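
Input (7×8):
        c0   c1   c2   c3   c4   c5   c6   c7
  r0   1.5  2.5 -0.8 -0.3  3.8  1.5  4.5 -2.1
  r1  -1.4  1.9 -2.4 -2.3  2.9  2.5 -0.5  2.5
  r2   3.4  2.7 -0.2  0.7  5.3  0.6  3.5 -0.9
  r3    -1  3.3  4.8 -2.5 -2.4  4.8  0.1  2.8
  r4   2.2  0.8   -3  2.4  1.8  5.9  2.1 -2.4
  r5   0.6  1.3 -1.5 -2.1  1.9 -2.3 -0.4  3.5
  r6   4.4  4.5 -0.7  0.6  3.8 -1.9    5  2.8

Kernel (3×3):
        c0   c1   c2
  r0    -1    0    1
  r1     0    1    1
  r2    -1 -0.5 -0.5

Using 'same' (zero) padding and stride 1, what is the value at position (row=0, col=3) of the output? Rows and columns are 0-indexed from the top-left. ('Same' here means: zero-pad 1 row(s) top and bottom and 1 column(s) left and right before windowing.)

The receptive field on the zero-padded input at this output position is [0 0 0 / -0.8 -0.3 3.8 / -2.4 -2.3 2.9]. Elementwise product with the kernel and sum: 0·-1 + 0·1 + -0.3·1 + 3.8·1 + -2.4·-1 + -2.3·-0.5 + 2.9·-0.5.

5.6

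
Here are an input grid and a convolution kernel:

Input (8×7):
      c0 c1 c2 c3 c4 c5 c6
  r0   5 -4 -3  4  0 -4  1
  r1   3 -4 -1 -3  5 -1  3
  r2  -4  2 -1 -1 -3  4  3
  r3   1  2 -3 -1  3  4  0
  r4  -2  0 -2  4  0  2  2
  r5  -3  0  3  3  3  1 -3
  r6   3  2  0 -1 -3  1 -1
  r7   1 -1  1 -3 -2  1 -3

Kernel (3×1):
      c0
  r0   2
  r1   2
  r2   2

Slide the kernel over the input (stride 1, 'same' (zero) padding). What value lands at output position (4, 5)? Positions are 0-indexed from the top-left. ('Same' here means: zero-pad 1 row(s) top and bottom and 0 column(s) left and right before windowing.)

The receptive field on the zero-padded input at this output position is [4 / 2 / 1]. Elementwise product with the kernel and sum: 4·2 + 2·2 + 1·2.

14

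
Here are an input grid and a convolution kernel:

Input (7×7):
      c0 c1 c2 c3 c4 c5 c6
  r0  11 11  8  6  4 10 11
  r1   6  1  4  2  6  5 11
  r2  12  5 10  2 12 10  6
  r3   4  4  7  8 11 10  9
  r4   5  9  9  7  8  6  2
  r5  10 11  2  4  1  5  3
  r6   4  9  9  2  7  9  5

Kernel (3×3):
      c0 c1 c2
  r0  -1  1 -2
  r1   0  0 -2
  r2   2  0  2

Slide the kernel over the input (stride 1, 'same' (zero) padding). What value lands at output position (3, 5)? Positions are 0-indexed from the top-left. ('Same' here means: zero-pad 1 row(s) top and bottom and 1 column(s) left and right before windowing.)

The receptive field on the zero-padded input at this output position is [12 10 6 / 11 10 9 / 8 6 2]. Elementwise product with the kernel and sum: 12·-1 + 10·1 + 6·-2 + 9·-2 + 8·2 + 2·2.

-12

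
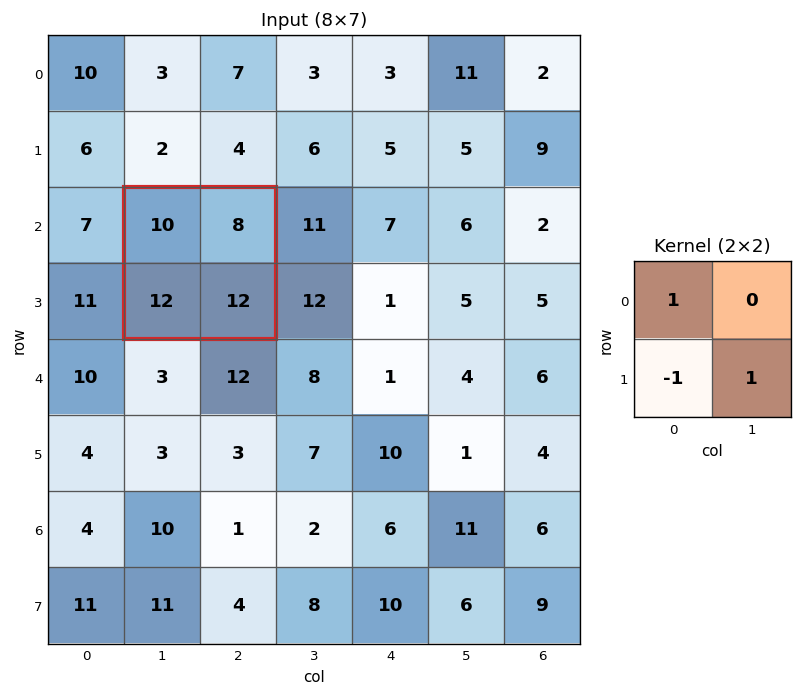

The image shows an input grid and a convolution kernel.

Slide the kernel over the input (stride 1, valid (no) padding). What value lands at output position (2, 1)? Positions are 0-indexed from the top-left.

The receptive field on the input at this output position is [10 8 / 12 12]. Elementwise product with the kernel and sum: 10·1 + 12·-1 + 12·1.

10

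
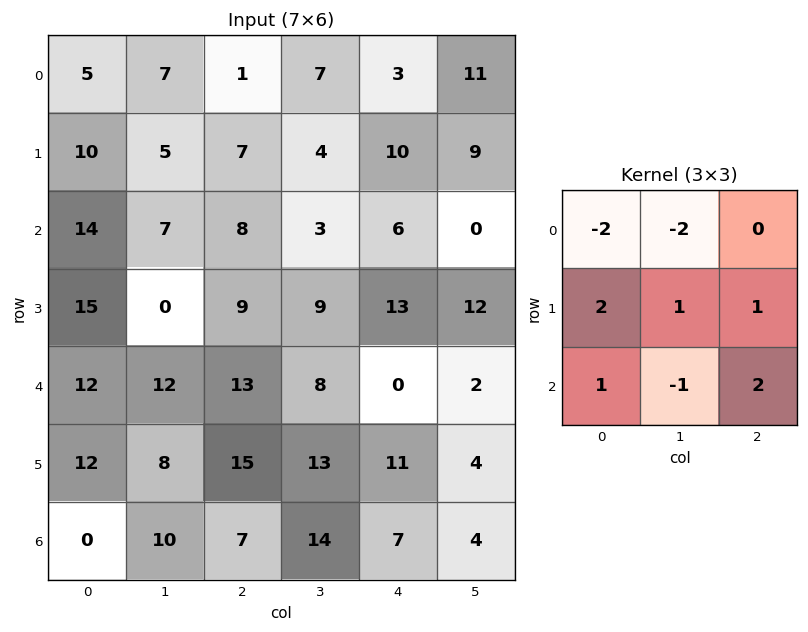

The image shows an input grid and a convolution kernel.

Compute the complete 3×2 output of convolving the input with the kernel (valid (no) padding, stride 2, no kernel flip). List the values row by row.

Output[0,0]: The receptive field on the input at this output position is [5 7 1 / 10 5 7 / 14 7 8]. Elementwise product with the kernel and sum: 5·-2 + 7·-2 + 10·2 + 5·1 + 7·1 + 14·1 + 7·-1 + 8·2.

31 29
23 23
3 19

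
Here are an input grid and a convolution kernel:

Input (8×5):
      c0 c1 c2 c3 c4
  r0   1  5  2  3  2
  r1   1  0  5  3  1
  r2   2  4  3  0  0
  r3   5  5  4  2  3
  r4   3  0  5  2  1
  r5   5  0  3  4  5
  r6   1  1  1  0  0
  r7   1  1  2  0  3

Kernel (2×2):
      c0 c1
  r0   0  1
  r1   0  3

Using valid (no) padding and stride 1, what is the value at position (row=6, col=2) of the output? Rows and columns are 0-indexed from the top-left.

The receptive field on the input at this output position is [1 0 / 2 0]. Elementwise product with the kernel and sum: 0·1 + 0·3.

0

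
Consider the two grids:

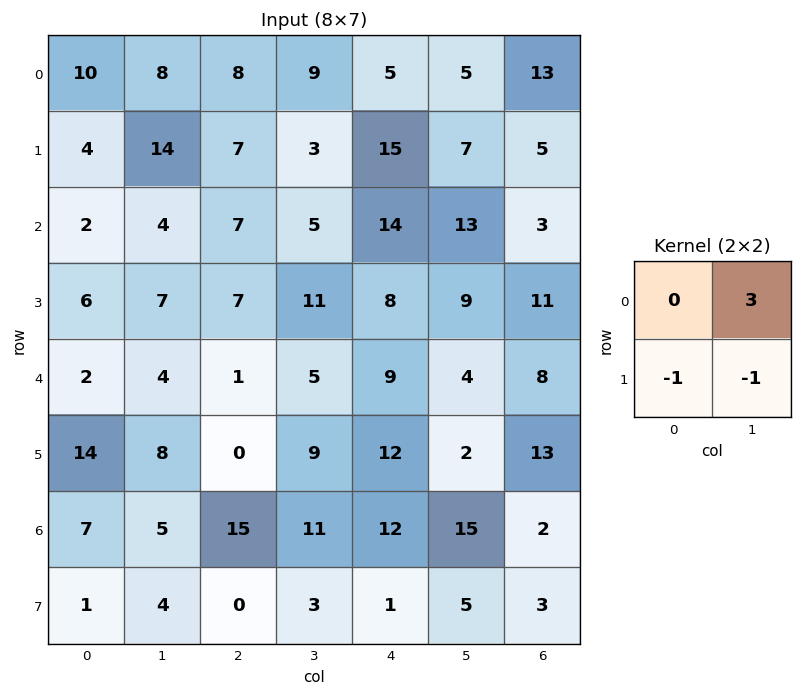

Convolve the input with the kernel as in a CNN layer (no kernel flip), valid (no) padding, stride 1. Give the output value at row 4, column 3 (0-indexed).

6

The receptive field on the input at this output position is [5 9 / 9 12]. Elementwise product with the kernel and sum: 9·3 + 9·-1 + 12·-1.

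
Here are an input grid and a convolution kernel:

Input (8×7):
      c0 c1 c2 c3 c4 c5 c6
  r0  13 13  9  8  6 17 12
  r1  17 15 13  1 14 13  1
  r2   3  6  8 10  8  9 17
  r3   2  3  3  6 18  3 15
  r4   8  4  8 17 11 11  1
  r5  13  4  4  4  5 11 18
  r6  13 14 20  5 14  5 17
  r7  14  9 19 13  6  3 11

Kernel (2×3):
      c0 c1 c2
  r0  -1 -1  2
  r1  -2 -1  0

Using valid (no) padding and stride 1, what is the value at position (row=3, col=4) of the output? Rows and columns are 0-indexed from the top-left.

The receptive field on the input at this output position is [18 3 15 / 11 11 1]. Elementwise product with the kernel and sum: 18·-1 + 3·-1 + 15·2 + 11·-2 + 11·-1.

-24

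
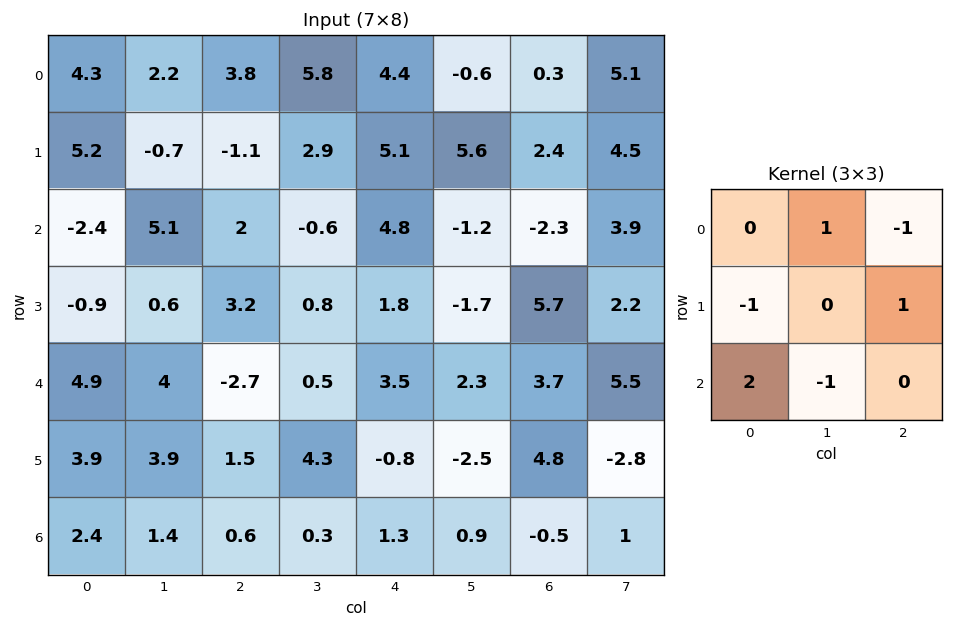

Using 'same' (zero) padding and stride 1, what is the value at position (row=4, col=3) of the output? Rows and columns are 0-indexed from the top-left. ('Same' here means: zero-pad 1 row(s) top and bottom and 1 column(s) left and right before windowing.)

The receptive field on the zero-padded input at this output position is [3.2 0.8 1.8 / -2.7 0.5 3.5 / 1.5 4.3 -0.8]. Elementwise product with the kernel and sum: 0.8·1 + 1.8·-1 + -2.7·-1 + 3.5·1 + 1.5·2 + 4.3·-1.

3.9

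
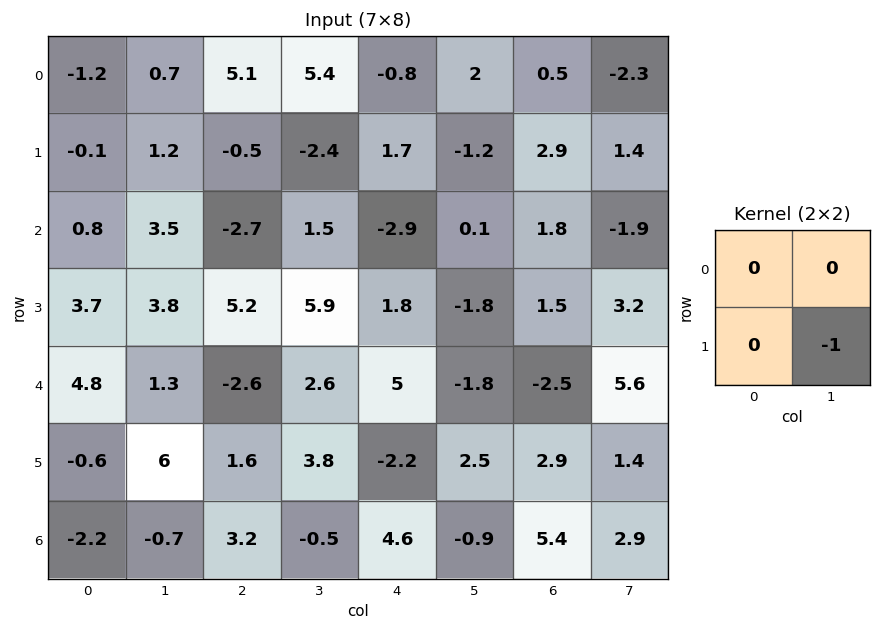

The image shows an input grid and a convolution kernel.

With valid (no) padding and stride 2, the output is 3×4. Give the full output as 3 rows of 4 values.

Output[0,0]: The receptive field on the input at this output position is [-1.2 0.7 / -0.1 1.2]. Elementwise product with the kernel and sum: 1.2·-1.

-1.2 2.4 1.2 -1.4
-3.8 -5.9 1.8 -3.2
-6 -3.8 -2.5 -1.4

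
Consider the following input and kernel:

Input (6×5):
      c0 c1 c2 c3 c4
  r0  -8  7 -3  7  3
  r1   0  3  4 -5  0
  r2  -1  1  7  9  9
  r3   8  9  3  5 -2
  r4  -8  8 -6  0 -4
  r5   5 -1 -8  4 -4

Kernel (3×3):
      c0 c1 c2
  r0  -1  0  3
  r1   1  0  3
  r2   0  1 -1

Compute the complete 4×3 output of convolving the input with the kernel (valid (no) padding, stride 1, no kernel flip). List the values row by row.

5 0 16
38 8 37
53 44 21
-18 2 -19

Output[0,0]: The receptive field on the input at this output position is [-8 7 -3 / 0 3 4 / -1 1 7]. Elementwise product with the kernel and sum: -8·-1 + -3·3 + 0·1 + 4·3 + 1·1 + 7·-1.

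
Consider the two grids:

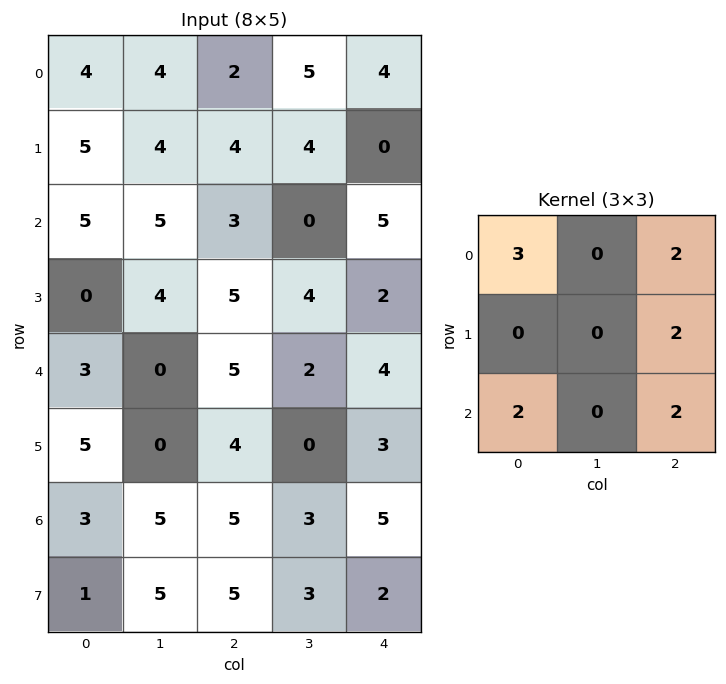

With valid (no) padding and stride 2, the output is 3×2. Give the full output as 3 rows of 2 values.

40 30
47 41
43 49

Output[0,0]: The receptive field on the input at this output position is [4 4 2 / 5 4 4 / 5 5 3]. Elementwise product with the kernel and sum: 4·3 + 2·2 + 4·2 + 5·2 + 3·2.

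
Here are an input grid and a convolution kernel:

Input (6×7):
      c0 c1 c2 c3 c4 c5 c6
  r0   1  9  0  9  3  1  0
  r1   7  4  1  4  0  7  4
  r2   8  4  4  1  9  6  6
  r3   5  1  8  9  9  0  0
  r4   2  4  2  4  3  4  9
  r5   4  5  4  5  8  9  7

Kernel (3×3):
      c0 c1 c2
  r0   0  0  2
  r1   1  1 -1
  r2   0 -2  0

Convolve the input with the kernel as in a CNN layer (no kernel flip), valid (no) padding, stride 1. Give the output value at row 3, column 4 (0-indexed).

-20

The receptive field on the input at this output position is [9 0 0 / 3 4 9 / 8 9 7]. Elementwise product with the kernel and sum: 0·2 + 3·1 + 4·1 + 9·-1 + 9·-2.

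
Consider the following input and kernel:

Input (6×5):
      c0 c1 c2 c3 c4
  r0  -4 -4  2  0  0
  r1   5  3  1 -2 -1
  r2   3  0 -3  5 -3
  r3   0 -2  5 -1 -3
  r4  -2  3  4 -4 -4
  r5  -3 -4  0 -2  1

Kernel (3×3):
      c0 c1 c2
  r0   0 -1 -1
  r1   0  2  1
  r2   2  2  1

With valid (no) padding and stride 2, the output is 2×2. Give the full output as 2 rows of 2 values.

Output[0,0]: The receptive field on the input at this output position is [-4 -4 2 / 5 3 1 / 3 0 -3]. Elementwise product with the kernel and sum: -4·-1 + 2·-1 + 3·2 + 1·1 + 3·2 + 0·2 + -3·1.

12 -4
10 -11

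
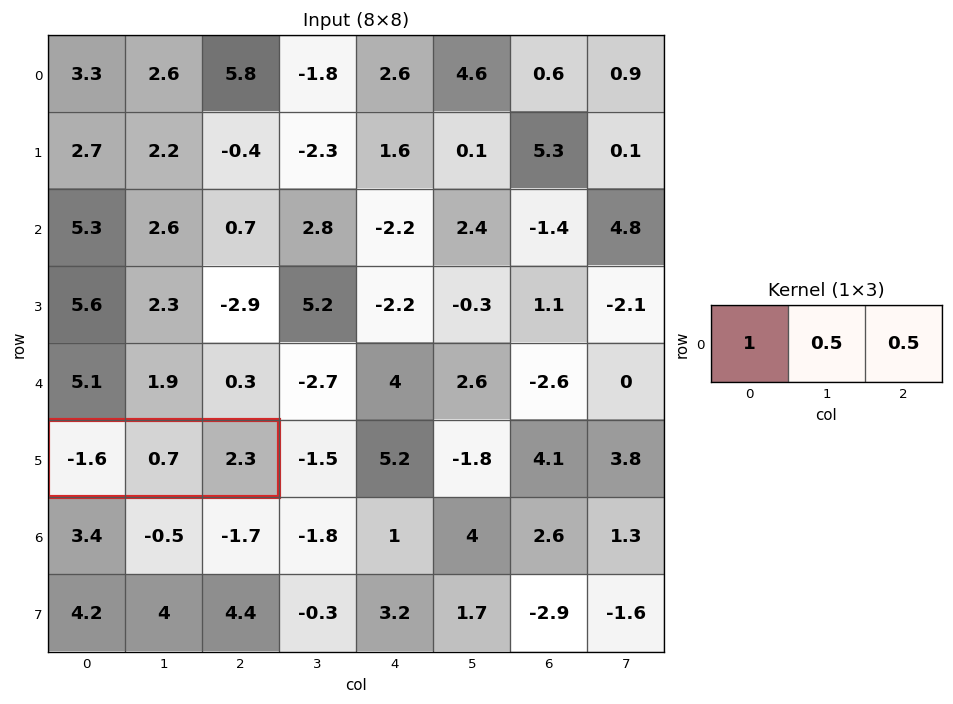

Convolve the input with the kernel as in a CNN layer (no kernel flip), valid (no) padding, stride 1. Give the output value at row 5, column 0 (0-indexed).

-0.1

The receptive field on the input at this output position is [-1.6 0.7 2.3]. Elementwise product with the kernel and sum: -1.6·1 + 0.7·0.5 + 2.3·0.5.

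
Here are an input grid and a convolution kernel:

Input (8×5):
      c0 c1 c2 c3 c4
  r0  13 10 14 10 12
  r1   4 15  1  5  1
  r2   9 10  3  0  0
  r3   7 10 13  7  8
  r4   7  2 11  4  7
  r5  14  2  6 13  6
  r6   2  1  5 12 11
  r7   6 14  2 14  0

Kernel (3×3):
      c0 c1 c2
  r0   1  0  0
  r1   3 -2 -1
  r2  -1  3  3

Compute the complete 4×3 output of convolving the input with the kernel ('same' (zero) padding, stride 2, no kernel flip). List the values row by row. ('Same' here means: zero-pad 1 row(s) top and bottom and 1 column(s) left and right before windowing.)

Output[0,0]: The receptive field on the zero-padded input at this output position is [0 0 0 / 0 13 10 / 0 4 15]. Elementwise product with the kernel and sum: 0·1 + 0·3 + 13·-2 + 10·-1 + 0·-1 + 4·3 + 15·3.

21 -5 4
23 89 22
32 45 10
55 17 13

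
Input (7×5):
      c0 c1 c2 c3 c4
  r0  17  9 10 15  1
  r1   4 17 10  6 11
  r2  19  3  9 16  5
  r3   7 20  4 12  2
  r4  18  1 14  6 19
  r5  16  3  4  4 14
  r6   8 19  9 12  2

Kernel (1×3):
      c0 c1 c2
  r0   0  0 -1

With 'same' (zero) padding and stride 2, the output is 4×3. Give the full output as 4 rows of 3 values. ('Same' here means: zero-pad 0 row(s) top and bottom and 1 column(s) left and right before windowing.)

Output[0,0]: The receptive field on the zero-padded input at this output position is [0 17 9]. Elementwise product with the kernel and sum: 9·-1.
Output[0,1]: The receptive field on the zero-padded input at this output position is [9 10 15]. Elementwise product with the kernel and sum: 15·-1.

-9 -15 0
-3 -16 0
-1 -6 0
-19 -12 0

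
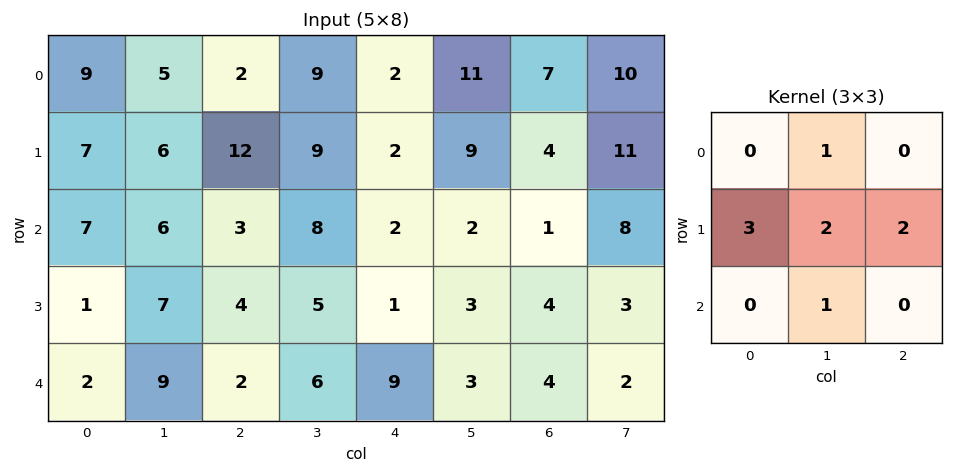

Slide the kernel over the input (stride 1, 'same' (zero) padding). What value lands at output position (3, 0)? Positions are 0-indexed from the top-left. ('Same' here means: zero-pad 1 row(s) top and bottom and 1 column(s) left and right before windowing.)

The receptive field on the zero-padded input at this output position is [0 7 6 / 0 1 7 / 0 2 9]. Elementwise product with the kernel and sum: 7·1 + 0·3 + 1·2 + 7·2 + 2·1.

25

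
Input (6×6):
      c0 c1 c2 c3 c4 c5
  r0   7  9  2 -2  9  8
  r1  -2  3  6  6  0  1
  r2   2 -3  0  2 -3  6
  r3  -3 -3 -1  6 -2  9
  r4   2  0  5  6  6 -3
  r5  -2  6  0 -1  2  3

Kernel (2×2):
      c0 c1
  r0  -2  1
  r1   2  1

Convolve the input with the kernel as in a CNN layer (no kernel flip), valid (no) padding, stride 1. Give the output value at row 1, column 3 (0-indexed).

The receptive field on the input at this output position is [6 0 / 2 -3]. Elementwise product with the kernel and sum: 6·-2 + 0·1 + 2·2 + -3·1.

-11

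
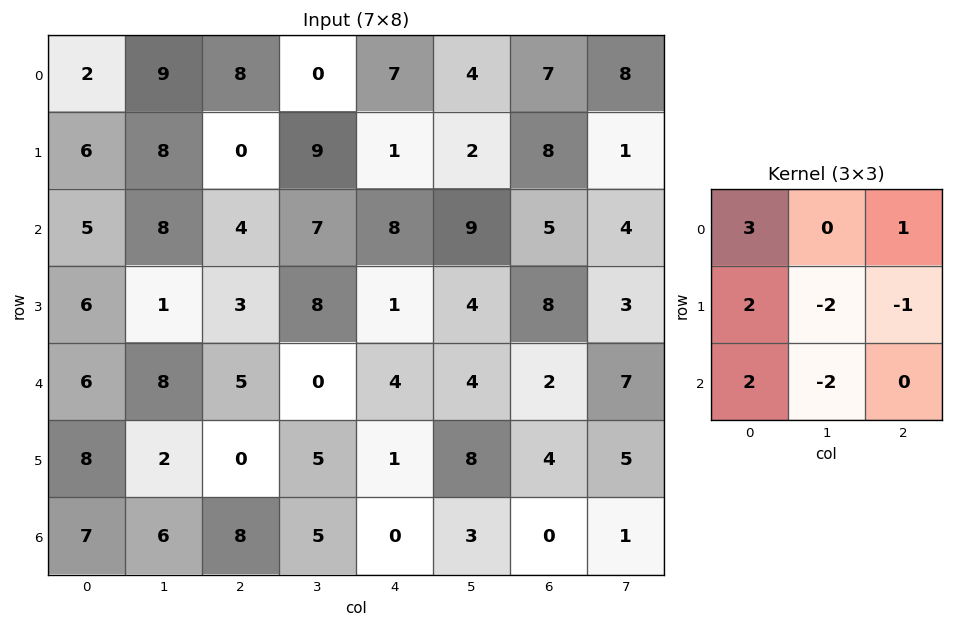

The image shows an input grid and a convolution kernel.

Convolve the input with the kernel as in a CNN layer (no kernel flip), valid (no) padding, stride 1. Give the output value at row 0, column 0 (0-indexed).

The receptive field on the input at this output position is [2 9 8 / 6 8 0 / 5 8 4]. Elementwise product with the kernel and sum: 2·3 + 8·1 + 6·2 + 8·-2 + 0·-1 + 5·2 + 8·-2.

4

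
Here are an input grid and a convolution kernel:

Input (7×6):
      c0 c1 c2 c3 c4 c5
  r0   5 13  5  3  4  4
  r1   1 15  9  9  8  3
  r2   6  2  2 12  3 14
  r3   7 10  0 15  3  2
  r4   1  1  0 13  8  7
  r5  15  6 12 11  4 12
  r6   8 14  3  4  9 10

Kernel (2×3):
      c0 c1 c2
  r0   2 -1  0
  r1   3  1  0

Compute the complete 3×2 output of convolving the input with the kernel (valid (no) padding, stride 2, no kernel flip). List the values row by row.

Output[0,0]: The receptive field on the input at this output position is [5 13 5 / 1 15 9]. Elementwise product with the kernel and sum: 5·2 + 13·-1 + 1·3 + 15·1.
Output[0,1]: The receptive field on the input at this output position is [5 3 4 / 9 9 8]. Elementwise product with the kernel and sum: 5·2 + 3·-1 + 9·3 + 9·1.

15 43
41 7
52 34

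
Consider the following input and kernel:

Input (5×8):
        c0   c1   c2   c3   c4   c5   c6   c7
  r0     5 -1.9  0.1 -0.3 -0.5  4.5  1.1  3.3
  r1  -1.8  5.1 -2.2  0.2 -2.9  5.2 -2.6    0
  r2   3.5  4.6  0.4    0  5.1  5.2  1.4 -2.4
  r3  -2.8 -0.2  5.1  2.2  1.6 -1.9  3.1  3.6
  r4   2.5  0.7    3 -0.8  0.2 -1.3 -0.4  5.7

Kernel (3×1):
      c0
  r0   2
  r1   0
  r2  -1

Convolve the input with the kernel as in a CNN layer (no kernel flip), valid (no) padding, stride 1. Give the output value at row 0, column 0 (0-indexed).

6.5

The receptive field on the input at this output position is [5 / -1.8 / 3.5]. Elementwise product with the kernel and sum: 5·2 + 3.5·-1.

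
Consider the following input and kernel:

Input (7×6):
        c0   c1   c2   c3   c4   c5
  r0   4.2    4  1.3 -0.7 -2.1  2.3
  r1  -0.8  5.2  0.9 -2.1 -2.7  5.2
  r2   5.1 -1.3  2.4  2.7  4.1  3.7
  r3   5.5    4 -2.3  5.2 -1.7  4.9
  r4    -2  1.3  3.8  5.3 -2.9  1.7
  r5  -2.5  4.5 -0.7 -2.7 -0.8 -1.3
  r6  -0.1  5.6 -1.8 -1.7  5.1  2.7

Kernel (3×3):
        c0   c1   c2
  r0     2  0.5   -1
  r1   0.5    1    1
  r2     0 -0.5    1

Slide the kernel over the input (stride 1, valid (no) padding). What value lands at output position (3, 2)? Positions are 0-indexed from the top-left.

The receptive field on the input at this output position is [-2.3 5.2 -1.7 / 3.8 5.3 -2.9 / -0.7 -2.7 -0.8]. Elementwise product with the kernel and sum: -2.3·2 + 5.2·0.5 + -1.7·-1 + 3.8·0.5 + 5.3·1 + -2.9·1 + -2.7·-0.5 + -0.8·1.

4.55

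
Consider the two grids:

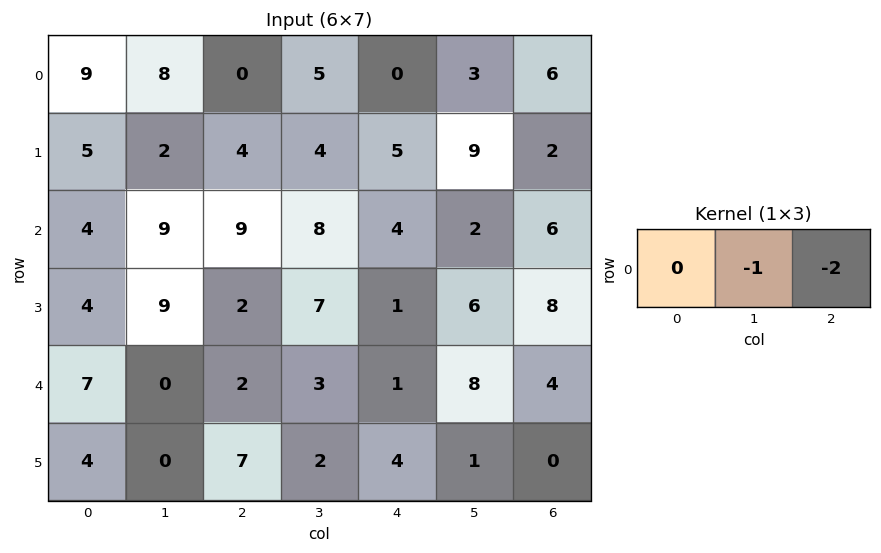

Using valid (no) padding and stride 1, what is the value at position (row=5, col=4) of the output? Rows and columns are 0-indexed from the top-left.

The receptive field on the input at this output position is [4 1 0]. Elementwise product with the kernel and sum: 1·-1 + 0·-2.

-1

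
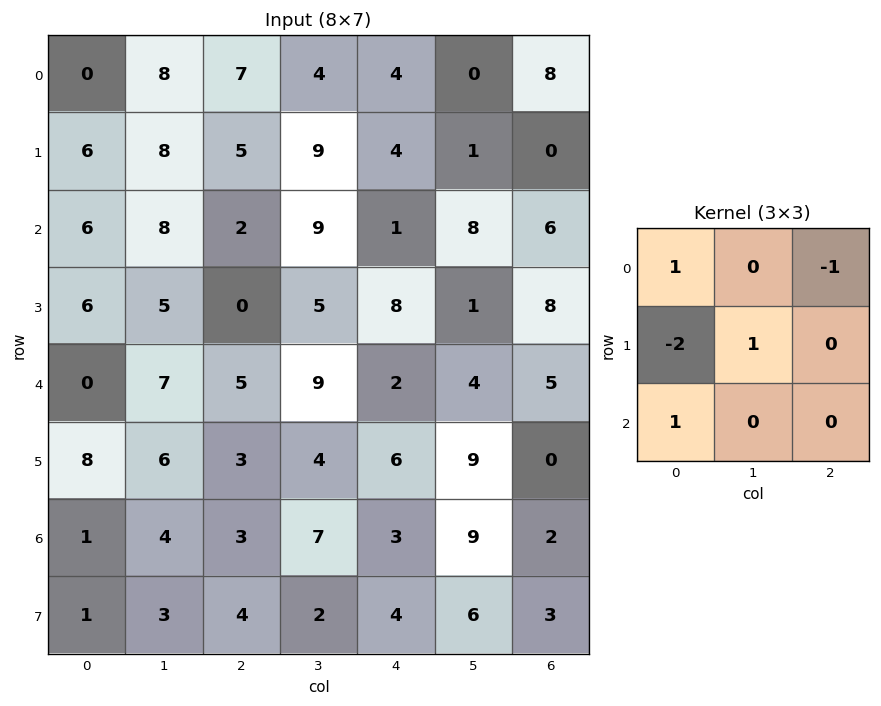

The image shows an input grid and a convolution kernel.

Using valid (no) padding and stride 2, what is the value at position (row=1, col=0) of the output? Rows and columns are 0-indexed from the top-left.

-3

The receptive field on the input at this output position is [6 8 2 / 6 5 0 / 0 7 5]. Elementwise product with the kernel and sum: 6·1 + 2·-1 + 6·-2 + 5·1 + 0·1.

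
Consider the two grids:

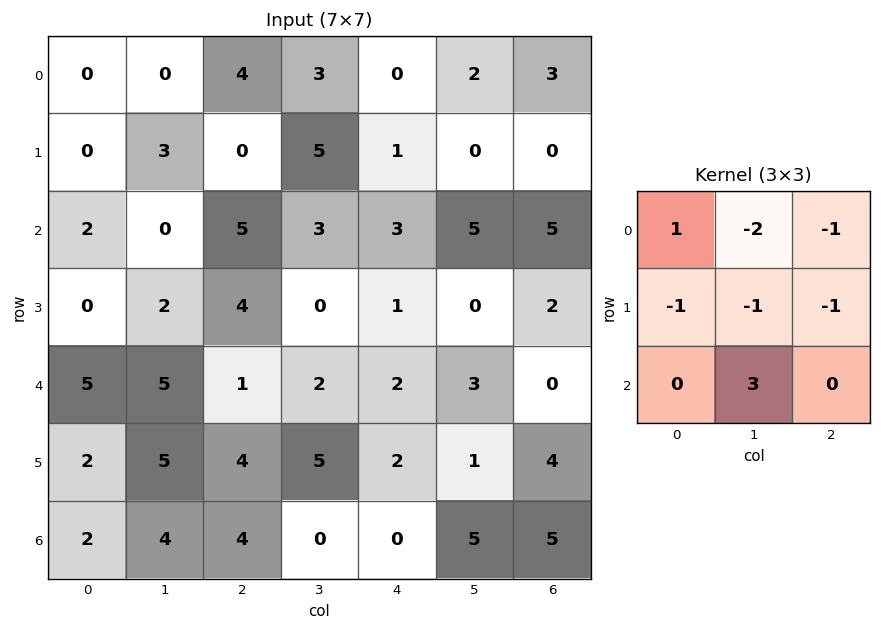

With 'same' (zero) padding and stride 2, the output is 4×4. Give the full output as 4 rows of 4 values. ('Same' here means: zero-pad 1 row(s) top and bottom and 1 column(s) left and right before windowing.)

0 -7 -2 -5
-5 2 -5 -4
-6 -2 -3 5
-15 -16 -5 -17

Output[0,0]: The receptive field on the zero-padded input at this output position is [0 0 0 / 0 0 0 / 0 0 3]. Elementwise product with the kernel and sum: 0·1 + 0·-2 + 0·-1 + 0·-1 + 0·-1 + 0·-1 + 0·3.
Output[0,1]: The receptive field on the zero-padded input at this output position is [0 0 0 / 0 4 3 / 3 0 5]. Elementwise product with the kernel and sum: 0·1 + 0·-2 + 0·-1 + 0·-1 + 4·-1 + 3·-1 + 0·3.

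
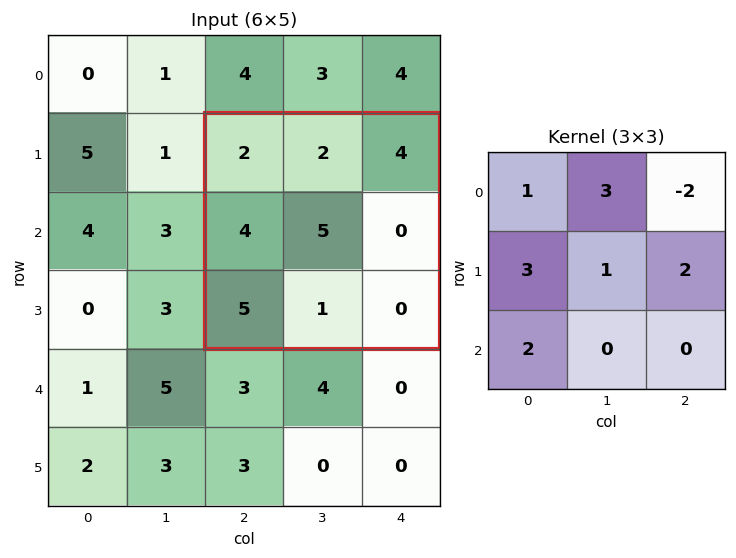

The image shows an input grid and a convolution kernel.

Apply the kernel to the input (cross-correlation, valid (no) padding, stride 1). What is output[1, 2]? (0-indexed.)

27

The receptive field on the input at this output position is [2 2 4 / 4 5 0 / 5 1 0]. Elementwise product with the kernel and sum: 2·1 + 2·3 + 4·-2 + 4·3 + 5·1 + 0·2 + 5·2.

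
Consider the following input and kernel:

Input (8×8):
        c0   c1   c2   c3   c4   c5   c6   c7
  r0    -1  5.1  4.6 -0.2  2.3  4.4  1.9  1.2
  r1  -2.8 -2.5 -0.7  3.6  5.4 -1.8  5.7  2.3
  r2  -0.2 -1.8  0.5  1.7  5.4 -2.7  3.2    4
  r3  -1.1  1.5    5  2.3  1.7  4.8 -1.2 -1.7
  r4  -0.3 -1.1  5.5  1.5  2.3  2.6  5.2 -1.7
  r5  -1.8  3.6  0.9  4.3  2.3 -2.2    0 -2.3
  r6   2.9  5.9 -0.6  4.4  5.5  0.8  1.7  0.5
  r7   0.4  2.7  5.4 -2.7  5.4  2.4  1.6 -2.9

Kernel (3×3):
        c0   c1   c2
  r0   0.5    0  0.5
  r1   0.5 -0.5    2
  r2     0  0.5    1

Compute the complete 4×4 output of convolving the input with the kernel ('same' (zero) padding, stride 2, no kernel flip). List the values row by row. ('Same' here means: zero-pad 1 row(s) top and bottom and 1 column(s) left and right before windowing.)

Output[0,0]: The receptive field on the zero-padded input at this output position is [0 0 0 / 0 -1 5.1 / 0 -2.8 -2.5]. Elementwise product with the kernel and sum: 0·0.5 + 0·0.5 + 0·0.5 + -1·-0.5 + 5.1·2 + -2.8·0.5 + -2.5·1.
Output[0,1]: The receptive field on the zero-padded input at this output position is [0 0 0 / 5.1 4.6 -0.2 / -2.5 -0.7 3.6]. Elementwise product with the kernel and sum: 0·0.5 + 0·0.5 + 5.1·0.5 + 4.6·-0.5 + -0.2·2 + -0.7·0.5 + 3.6·1.

6.8 3.1 8.45 8.8
-3.8 7.6 -0.7 3
1.4 6.35 7.3 -5.45
15.05 16 7.2 -3.8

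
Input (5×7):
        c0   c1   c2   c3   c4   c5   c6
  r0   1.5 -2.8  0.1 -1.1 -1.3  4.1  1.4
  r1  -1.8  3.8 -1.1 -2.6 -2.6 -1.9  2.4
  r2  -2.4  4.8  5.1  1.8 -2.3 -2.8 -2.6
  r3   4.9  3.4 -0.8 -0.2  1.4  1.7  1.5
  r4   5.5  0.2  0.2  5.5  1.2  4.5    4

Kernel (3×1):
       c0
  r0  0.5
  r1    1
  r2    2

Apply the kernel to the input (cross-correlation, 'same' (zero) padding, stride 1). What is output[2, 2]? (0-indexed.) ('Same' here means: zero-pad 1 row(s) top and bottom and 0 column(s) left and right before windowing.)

2.95

The receptive field on the zero-padded input at this output position is [-1.1 / 5.1 / -0.8]. Elementwise product with the kernel and sum: -1.1·0.5 + 5.1·1 + -0.8·2.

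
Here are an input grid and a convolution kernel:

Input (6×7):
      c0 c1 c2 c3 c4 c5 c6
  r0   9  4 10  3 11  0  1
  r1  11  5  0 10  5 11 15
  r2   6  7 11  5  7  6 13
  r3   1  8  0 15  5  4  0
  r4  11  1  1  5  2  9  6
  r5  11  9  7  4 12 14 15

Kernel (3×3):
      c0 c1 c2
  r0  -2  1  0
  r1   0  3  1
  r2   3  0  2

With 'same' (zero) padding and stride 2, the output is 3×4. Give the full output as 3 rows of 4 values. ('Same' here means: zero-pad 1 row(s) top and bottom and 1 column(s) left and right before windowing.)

41 68 85 36
52 82 65 44
53 27 30 52

Output[0,0]: The receptive field on the zero-padded input at this output position is [0 0 0 / 0 9 4 / 0 11 5]. Elementwise product with the kernel and sum: 0·-2 + 0·1 + 9·3 + 4·1 + 0·3 + 5·2.
Output[0,1]: The receptive field on the zero-padded input at this output position is [0 0 0 / 4 10 3 / 5 0 10]. Elementwise product with the kernel and sum: 0·-2 + 0·1 + 10·3 + 3·1 + 5·3 + 10·2.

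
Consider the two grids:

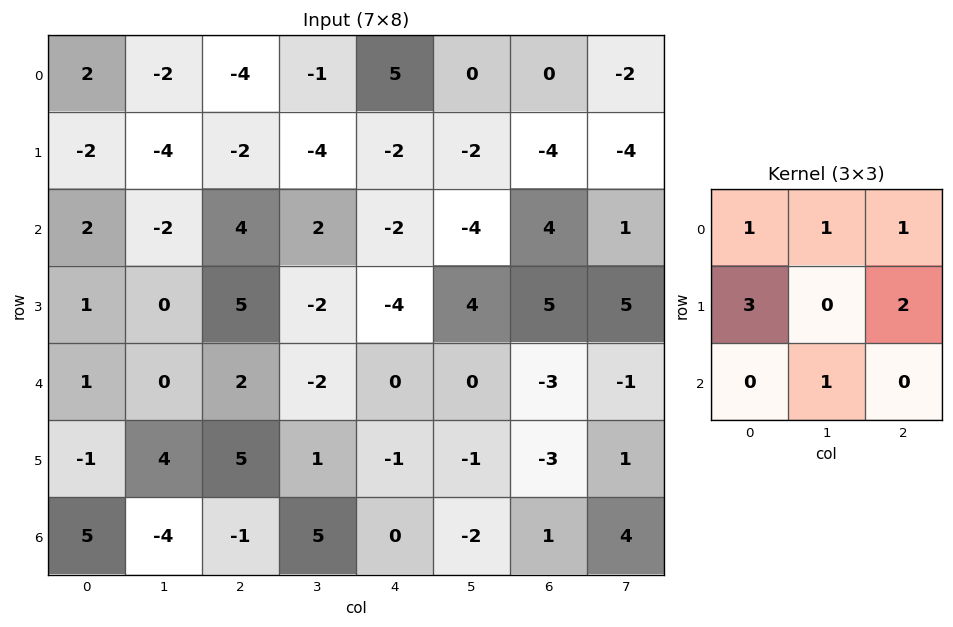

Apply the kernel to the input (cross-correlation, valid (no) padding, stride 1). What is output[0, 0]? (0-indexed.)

-16

The receptive field on the input at this output position is [2 -2 -4 / -2 -4 -2 / 2 -2 4]. Elementwise product with the kernel and sum: 2·1 + -2·1 + -4·1 + -2·3 + -2·2 + -2·1.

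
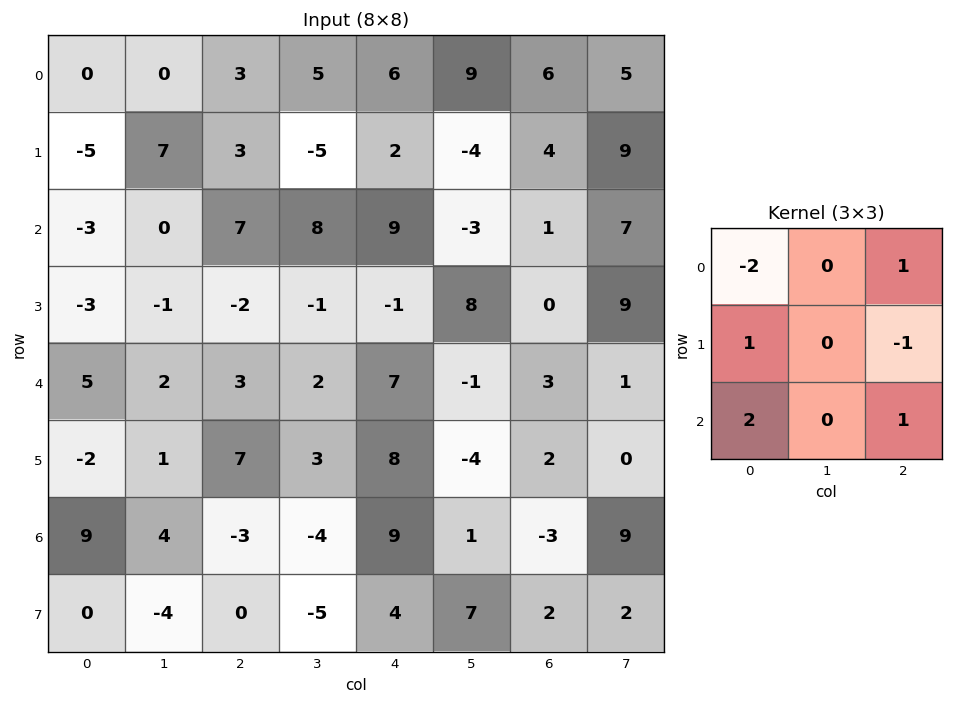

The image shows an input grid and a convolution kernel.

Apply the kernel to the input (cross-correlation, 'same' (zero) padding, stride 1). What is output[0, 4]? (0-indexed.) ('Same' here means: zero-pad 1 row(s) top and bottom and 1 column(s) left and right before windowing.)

-18

The receptive field on the zero-padded input at this output position is [0 0 0 / 5 6 9 / -5 2 -4]. Elementwise product with the kernel and sum: 0·-2 + 0·1 + 5·1 + 9·-1 + -5·2 + -4·1.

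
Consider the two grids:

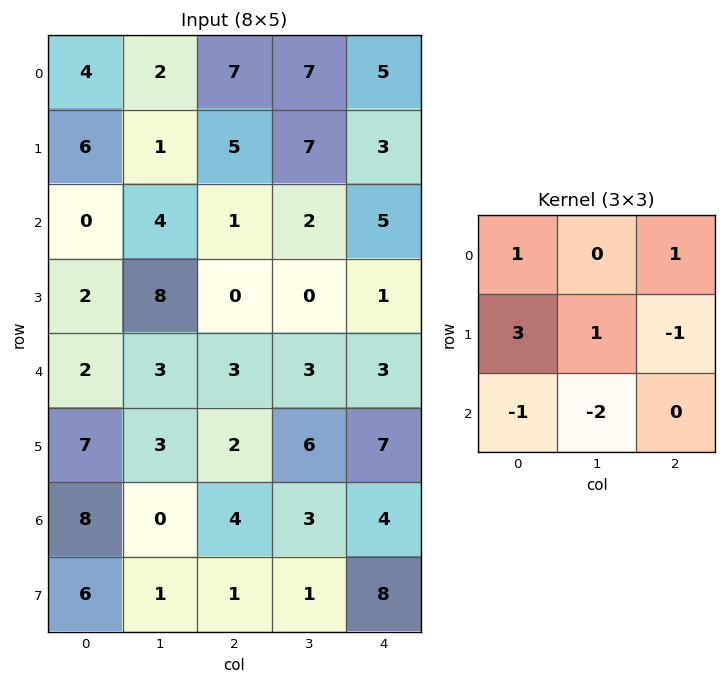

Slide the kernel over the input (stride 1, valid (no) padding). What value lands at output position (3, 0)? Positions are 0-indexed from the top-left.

The receptive field on the input at this output position is [2 8 0 / 2 3 3 / 7 3 2]. Elementwise product with the kernel and sum: 2·1 + 0·1 + 2·3 + 3·1 + 3·-1 + 7·-1 + 3·-2.

-5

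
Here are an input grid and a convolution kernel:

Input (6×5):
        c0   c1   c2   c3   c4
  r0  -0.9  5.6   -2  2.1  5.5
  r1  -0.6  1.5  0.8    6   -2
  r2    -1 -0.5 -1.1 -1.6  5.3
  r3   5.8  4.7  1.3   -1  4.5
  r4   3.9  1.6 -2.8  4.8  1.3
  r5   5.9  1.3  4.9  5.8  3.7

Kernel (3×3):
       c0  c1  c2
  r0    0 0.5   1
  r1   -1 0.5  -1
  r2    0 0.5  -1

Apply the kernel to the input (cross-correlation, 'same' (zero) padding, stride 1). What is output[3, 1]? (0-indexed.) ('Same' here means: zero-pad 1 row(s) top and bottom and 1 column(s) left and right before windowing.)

The receptive field on the zero-padded input at this output position is [-1 -0.5 -1.1 / 5.8 4.7 1.3 / 3.9 1.6 -2.8]. Elementwise product with the kernel and sum: -0.5·0.5 + -1.1·1 + 5.8·-1 + 4.7·0.5 + 1.3·-1 + 1.6·0.5 + -2.8·-1.

-2.5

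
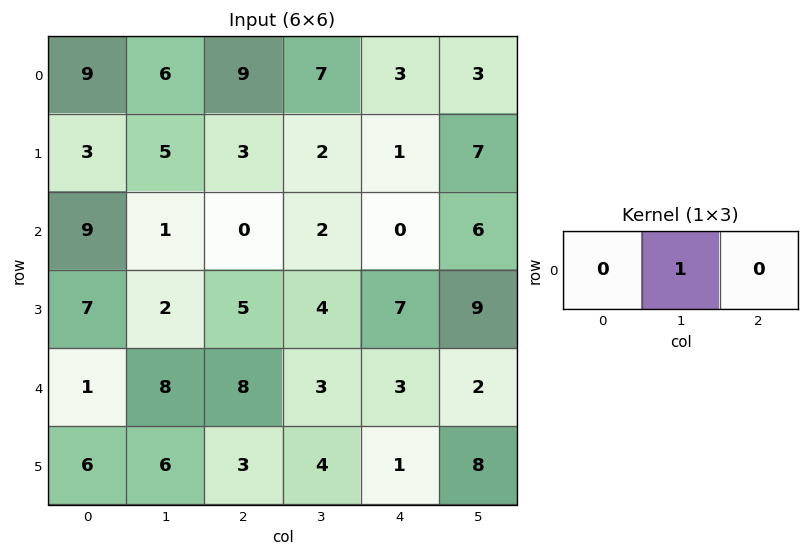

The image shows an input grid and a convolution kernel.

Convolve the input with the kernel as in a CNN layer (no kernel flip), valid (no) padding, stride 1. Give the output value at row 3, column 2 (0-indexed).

The receptive field on the input at this output position is [5 4 7]. Elementwise product with the kernel and sum: 4·1.

4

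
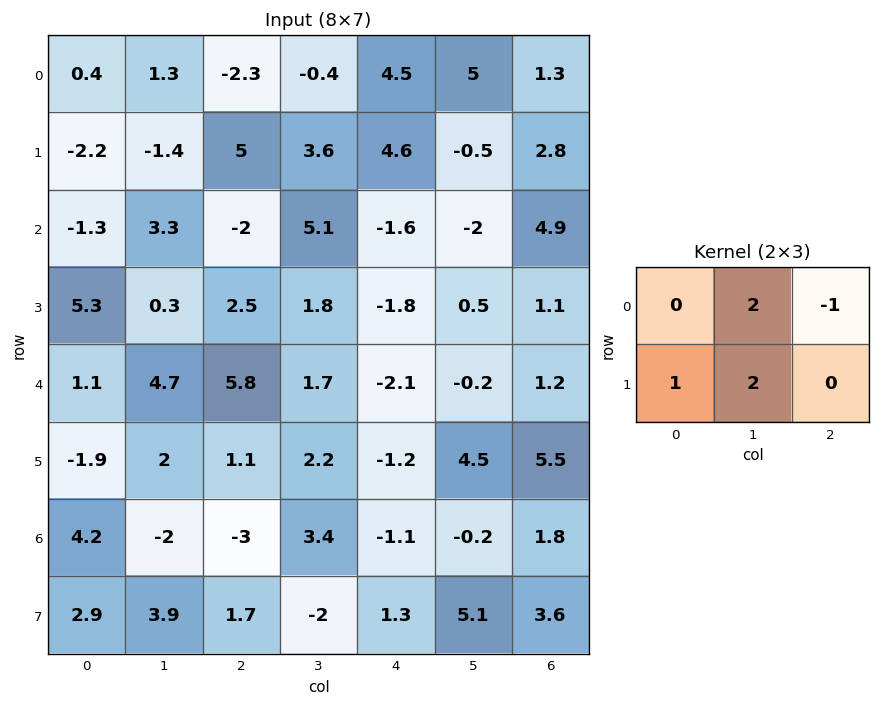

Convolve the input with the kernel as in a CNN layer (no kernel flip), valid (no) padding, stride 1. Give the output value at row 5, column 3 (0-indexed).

-5.7

The receptive field on the input at this output position is [2.2 -1.2 4.5 / 3.4 -1.1 -0.2]. Elementwise product with the kernel and sum: -1.2·2 + 4.5·-1 + 3.4·1 + -1.1·2.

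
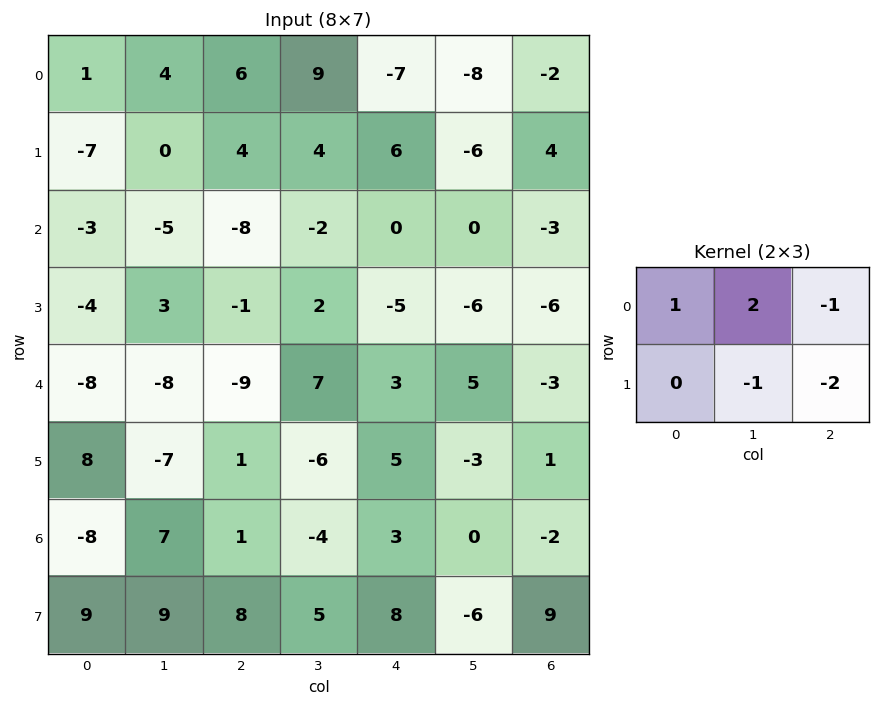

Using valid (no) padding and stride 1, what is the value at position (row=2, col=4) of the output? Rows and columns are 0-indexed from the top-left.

The receptive field on the input at this output position is [0 0 -3 / -5 -6 -6]. Elementwise product with the kernel and sum: 0·1 + 0·2 + -3·-1 + -6·-1 + -6·-2.

21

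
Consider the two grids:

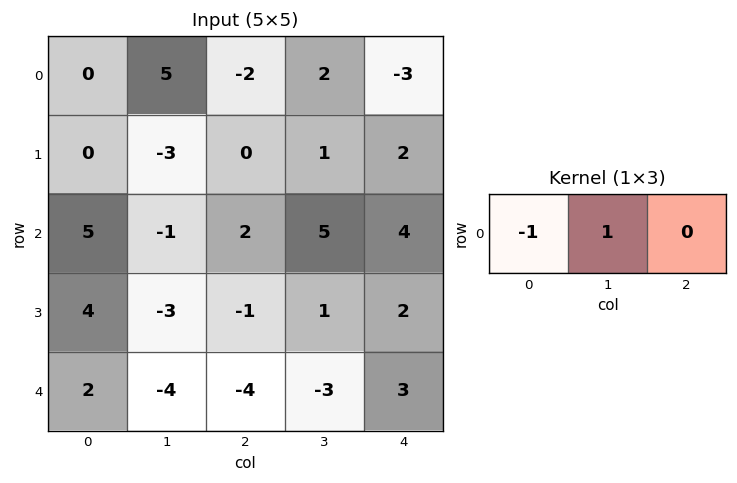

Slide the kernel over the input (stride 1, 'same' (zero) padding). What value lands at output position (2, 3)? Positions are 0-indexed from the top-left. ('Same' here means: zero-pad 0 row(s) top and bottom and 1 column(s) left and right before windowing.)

The receptive field on the zero-padded input at this output position is [2 5 4]. Elementwise product with the kernel and sum: 2·-1 + 5·1.

3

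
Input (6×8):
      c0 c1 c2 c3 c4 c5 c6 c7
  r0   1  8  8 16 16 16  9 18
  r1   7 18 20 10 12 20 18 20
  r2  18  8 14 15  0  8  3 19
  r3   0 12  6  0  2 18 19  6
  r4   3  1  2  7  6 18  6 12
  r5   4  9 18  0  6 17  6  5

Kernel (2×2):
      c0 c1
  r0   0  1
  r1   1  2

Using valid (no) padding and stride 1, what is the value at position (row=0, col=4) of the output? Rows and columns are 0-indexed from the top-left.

The receptive field on the input at this output position is [16 16 / 12 20]. Elementwise product with the kernel and sum: 16·1 + 12·1 + 20·2.

68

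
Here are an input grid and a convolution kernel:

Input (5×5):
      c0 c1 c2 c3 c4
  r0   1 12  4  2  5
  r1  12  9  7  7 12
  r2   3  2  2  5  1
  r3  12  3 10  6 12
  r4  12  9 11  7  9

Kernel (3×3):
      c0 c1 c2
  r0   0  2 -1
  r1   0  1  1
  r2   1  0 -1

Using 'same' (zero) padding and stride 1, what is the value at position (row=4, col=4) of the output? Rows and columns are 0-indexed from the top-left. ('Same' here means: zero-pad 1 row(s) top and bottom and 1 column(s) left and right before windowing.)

The receptive field on the zero-padded input at this output position is [6 12 0 / 7 9 0 / 0 0 0]. Elementwise product with the kernel and sum: 12·2 + 0·-1 + 9·1 + 0·1 + 0·1 + 0·-1.

33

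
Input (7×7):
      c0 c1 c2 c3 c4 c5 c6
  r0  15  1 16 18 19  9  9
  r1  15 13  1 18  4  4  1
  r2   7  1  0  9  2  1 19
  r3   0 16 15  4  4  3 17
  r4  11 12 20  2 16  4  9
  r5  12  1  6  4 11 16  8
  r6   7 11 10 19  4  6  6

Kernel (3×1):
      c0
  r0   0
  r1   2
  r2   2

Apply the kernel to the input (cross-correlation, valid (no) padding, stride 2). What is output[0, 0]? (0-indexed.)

44

The receptive field on the input at this output position is [15 / 15 / 7]. Elementwise product with the kernel and sum: 15·2 + 7·2.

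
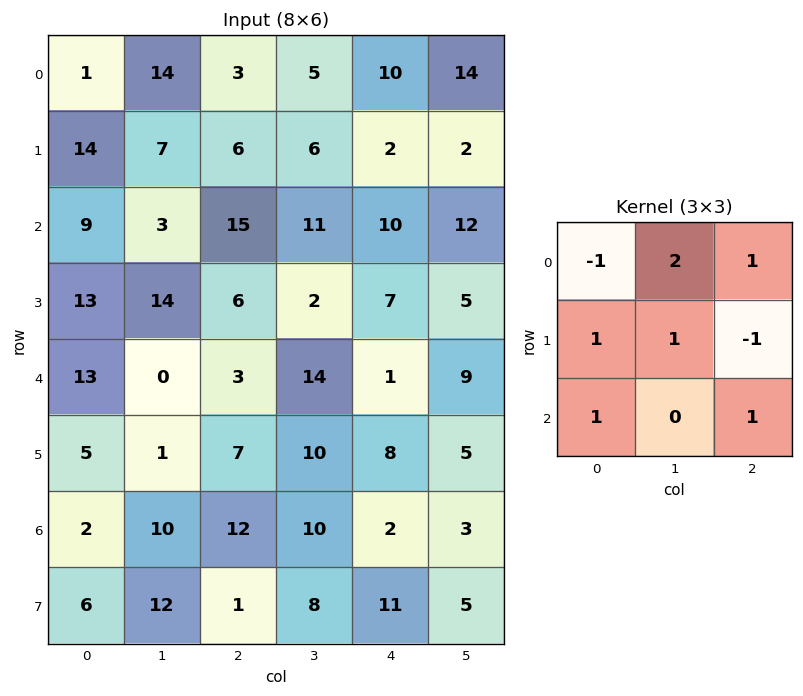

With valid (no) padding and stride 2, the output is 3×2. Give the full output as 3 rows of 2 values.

69 52
49 22
3 49

Output[0,0]: The receptive field on the input at this output position is [1 14 3 / 14 7 6 / 9 3 15]. Elementwise product with the kernel and sum: 1·-1 + 14·2 + 3·1 + 14·1 + 7·1 + 6·-1 + 9·1 + 15·1.
Output[0,1]: The receptive field on the input at this output position is [3 5 10 / 6 6 2 / 15 11 10]. Elementwise product with the kernel and sum: 3·-1 + 5·2 + 10·1 + 6·1 + 6·1 + 2·-1 + 15·1 + 10·1.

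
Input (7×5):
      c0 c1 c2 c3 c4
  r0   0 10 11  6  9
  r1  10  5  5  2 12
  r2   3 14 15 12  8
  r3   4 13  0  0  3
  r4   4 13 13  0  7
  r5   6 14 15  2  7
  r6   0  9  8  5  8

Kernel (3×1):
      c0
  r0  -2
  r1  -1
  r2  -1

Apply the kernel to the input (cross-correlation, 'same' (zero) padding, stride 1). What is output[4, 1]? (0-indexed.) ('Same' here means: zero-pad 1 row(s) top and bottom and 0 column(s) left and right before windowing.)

The receptive field on the zero-padded input at this output position is [13 / 13 / 14]. Elementwise product with the kernel and sum: 13·-2 + 13·-1 + 14·-1.

-53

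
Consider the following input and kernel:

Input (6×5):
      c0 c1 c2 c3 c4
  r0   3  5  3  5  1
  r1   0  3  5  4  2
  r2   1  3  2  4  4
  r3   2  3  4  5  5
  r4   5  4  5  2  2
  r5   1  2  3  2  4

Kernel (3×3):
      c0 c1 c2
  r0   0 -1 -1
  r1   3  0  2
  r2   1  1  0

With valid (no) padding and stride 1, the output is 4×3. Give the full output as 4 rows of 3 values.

6 14 19
4 15 17
18 22 21
21 12 14

Output[0,0]: The receptive field on the input at this output position is [3 5 3 / 0 3 5 / 1 3 2]. Elementwise product with the kernel and sum: 5·-1 + 3·-1 + 0·3 + 5·2 + 1·1 + 3·1.
Output[0,1]: The receptive field on the input at this output position is [5 3 5 / 3 5 4 / 3 2 4]. Elementwise product with the kernel and sum: 3·-1 + 5·-1 + 3·3 + 4·2 + 3·1 + 2·1.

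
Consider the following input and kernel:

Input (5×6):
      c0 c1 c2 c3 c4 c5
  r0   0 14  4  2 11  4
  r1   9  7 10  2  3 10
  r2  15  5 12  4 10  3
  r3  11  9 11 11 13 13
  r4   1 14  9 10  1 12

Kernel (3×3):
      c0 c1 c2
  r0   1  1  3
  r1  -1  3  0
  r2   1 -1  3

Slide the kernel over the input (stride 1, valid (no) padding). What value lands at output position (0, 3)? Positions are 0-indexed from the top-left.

The receptive field on the input at this output position is [2 11 4 / 2 3 10 / 4 10 3]. Elementwise product with the kernel and sum: 2·1 + 11·1 + 4·3 + 2·-1 + 3·3 + 4·1 + 10·-1 + 3·3.

35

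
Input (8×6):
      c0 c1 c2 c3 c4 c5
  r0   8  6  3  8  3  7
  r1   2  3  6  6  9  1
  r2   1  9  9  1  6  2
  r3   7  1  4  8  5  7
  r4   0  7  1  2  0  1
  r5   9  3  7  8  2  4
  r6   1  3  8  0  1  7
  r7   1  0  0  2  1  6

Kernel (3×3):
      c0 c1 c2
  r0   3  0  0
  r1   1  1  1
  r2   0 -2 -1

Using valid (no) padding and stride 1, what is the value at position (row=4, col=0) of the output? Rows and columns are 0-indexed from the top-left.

The receptive field on the input at this output position is [0 7 1 / 9 3 7 / 1 3 8]. Elementwise product with the kernel and sum: 0·3 + 9·1 + 3·1 + 7·1 + 3·-2 + 8·-1.

5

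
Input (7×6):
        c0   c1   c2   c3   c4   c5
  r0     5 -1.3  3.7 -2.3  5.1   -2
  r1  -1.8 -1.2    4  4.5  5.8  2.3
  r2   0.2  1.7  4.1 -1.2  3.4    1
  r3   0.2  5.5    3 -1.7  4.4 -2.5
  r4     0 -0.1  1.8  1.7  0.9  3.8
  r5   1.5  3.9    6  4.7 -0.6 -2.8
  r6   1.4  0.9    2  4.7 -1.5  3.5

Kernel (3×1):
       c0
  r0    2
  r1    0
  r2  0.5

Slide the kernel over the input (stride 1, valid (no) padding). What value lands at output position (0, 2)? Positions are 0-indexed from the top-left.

The receptive field on the input at this output position is [3.7 / 4 / 4.1]. Elementwise product with the kernel and sum: 3.7·2 + 4.1·0.5.

9.45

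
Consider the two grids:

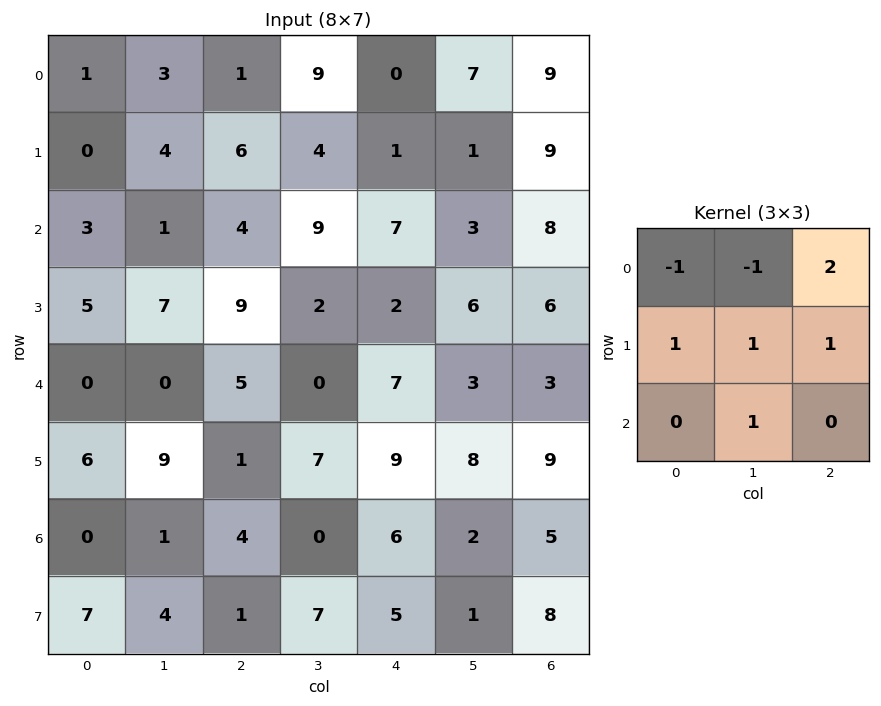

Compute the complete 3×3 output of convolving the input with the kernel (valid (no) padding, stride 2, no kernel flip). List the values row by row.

Output[0,0]: The receptive field on the input at this output position is [1 3 1 / 0 4 6 / 3 1 4]. Elementwise product with the kernel and sum: 1·-1 + 3·-1 + 1·2 + 0·1 + 4·1 + 6·1 + 1·1.

9 10 25
25 14 23
27 26 24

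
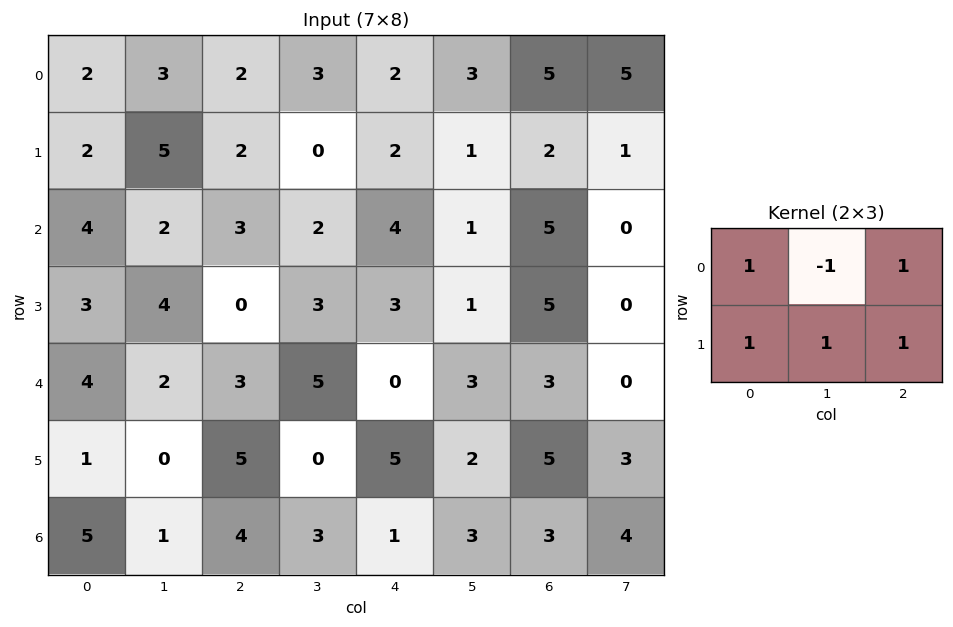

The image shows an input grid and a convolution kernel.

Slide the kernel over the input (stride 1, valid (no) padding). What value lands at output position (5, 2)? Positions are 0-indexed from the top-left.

18

The receptive field on the input at this output position is [5 0 5 / 4 3 1]. Elementwise product with the kernel and sum: 5·1 + 0·-1 + 5·1 + 4·1 + 3·1 + 1·1.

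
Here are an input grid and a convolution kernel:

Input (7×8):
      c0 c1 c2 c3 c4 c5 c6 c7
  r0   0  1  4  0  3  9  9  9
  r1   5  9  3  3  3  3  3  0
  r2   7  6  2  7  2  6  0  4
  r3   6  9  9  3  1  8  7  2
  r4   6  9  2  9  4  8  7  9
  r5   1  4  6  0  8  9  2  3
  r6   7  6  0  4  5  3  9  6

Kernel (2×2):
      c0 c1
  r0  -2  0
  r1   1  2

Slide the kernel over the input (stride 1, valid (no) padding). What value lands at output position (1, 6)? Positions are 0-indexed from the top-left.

The receptive field on the input at this output position is [3 0 / 0 4]. Elementwise product with the kernel and sum: 3·-2 + 0·1 + 4·2.

2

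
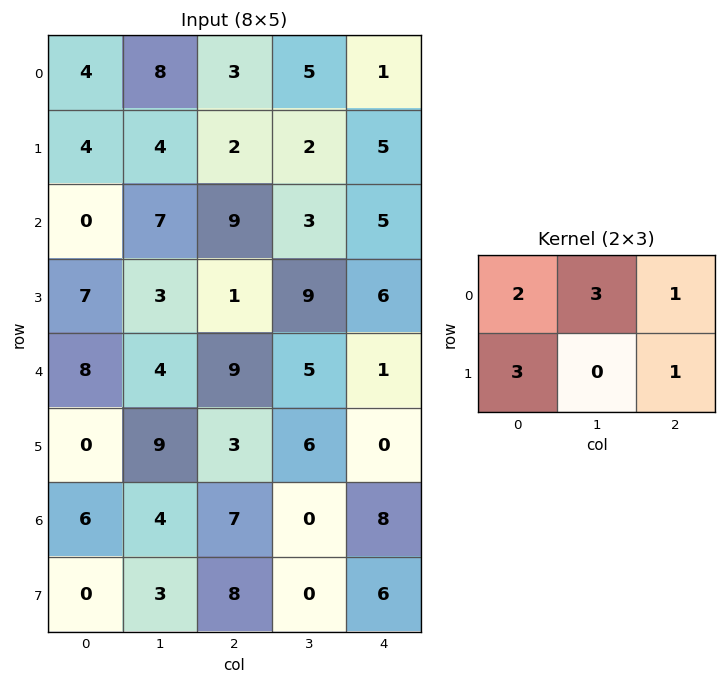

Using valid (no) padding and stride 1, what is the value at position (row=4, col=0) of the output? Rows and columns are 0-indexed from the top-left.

40

The receptive field on the input at this output position is [8 4 9 / 0 9 3]. Elementwise product with the kernel and sum: 8·2 + 4·3 + 9·1 + 0·3 + 3·1.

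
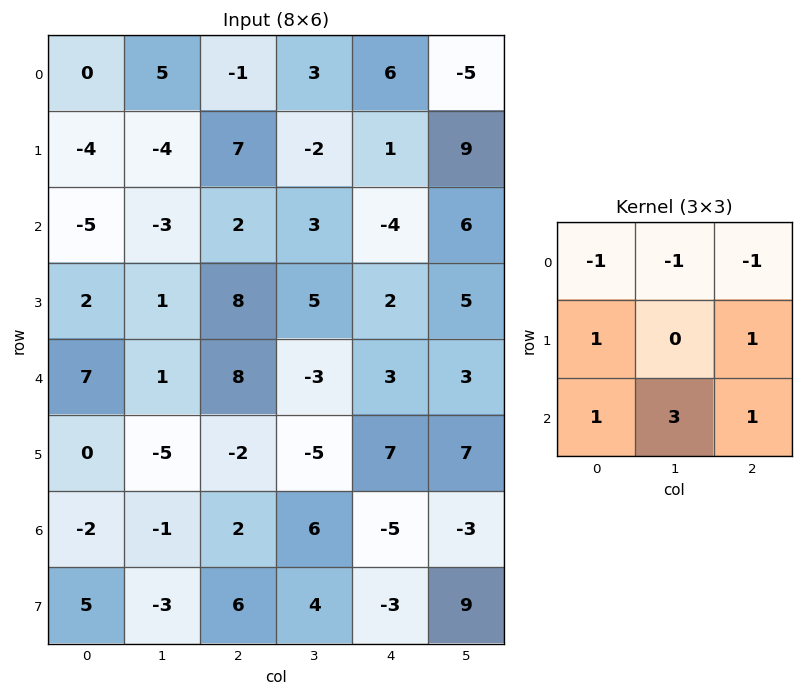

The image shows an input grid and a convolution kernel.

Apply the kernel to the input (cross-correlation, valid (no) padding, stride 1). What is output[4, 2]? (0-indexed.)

12

The receptive field on the input at this output position is [8 -3 3 / -2 -5 7 / 2 6 -5]. Elementwise product with the kernel and sum: 8·-1 + -3·-1 + 3·-1 + -2·1 + 7·1 + 2·1 + 6·3 + -5·1.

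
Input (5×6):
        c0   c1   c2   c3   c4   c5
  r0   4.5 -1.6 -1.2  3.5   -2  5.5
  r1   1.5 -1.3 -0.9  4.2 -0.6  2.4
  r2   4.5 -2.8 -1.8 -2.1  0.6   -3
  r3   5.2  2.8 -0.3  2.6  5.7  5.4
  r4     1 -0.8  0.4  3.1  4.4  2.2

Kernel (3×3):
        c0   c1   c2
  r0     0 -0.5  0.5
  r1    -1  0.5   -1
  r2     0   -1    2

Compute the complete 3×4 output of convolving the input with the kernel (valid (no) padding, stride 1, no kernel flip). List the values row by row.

-1.85 -3.4 4.15 -9.75
-7.3 12.05 6.55 12
-1.4 0.1 2.95 -6.95

Output[0,0]: The receptive field on the input at this output position is [4.5 -1.6 -1.2 / 1.5 -1.3 -0.9 / 4.5 -2.8 -1.8]. Elementwise product with the kernel and sum: -1.6·-0.5 + -1.2·0.5 + 1.5·-1 + -1.3·0.5 + -0.9·-1 + -2.8·-1 + -1.8·2.
Output[0,1]: The receptive field on the input at this output position is [-1.6 -1.2 3.5 / -1.3 -0.9 4.2 / -2.8 -1.8 -2.1]. Elementwise product with the kernel and sum: -1.2·-0.5 + 3.5·0.5 + -1.3·-1 + -0.9·0.5 + 4.2·-1 + -1.8·-1 + -2.1·2.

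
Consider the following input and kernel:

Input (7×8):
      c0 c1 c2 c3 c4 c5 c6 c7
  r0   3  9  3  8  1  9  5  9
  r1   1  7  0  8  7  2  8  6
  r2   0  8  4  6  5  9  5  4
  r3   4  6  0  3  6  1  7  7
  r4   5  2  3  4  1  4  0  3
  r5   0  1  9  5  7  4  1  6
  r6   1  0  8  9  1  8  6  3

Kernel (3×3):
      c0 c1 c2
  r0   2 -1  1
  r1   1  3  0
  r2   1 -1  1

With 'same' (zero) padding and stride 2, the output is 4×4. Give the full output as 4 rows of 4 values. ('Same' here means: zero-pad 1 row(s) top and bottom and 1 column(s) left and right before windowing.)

Output[0,0]: The receptive field on the zero-padded input at this output position is [0 0 0 / 0 3 9 / 0 1 7]. Elementwise product with the kernel and sum: 0·2 + 0·-1 + 0·1 + 0·1 + 3·3 + 0·1 + 1·-1 + 7·1.
Output[0,1]: The receptive field on the zero-padded input at this output position is [0 0 0 / 9 3 8 / 7 0 8]. Elementwise product with the kernel and sum: 0·2 + 0·-1 + 0·1 + 9·1 + 3·3 + 7·1 + 0·-1 + 8·1.

15 33 14 24
8 51 30 27
18 23 10 15
4 22 19 39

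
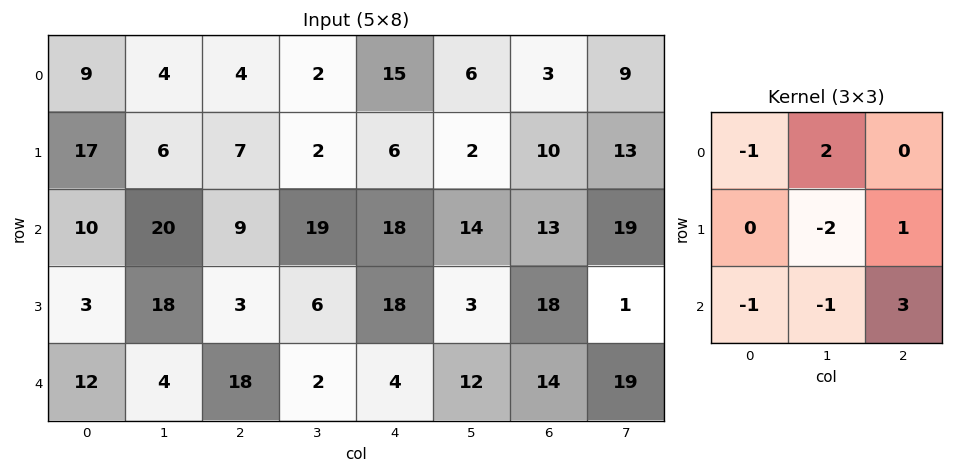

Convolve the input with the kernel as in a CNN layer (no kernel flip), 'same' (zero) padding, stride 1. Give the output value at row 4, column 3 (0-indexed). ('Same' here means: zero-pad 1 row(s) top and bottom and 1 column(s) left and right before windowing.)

The receptive field on the zero-padded input at this output position is [3 6 18 / 18 2 4 / 0 0 0]. Elementwise product with the kernel and sum: 3·-1 + 6·2 + 2·-2 + 4·1 + 0·-1 + 0·-1 + 0·3.

9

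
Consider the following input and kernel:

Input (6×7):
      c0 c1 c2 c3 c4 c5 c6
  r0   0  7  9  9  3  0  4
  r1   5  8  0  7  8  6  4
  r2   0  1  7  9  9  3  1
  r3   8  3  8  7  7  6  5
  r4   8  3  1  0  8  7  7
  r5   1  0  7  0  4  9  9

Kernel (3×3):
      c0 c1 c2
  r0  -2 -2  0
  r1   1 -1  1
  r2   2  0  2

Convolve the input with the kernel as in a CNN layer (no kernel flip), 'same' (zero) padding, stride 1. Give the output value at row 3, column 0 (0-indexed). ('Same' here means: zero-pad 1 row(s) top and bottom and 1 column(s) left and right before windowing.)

The receptive field on the zero-padded input at this output position is [0 0 1 / 0 8 3 / 0 8 3]. Elementwise product with the kernel and sum: 0·-2 + 0·-2 + 0·1 + 8·-1 + 3·1 + 0·2 + 3·2.

1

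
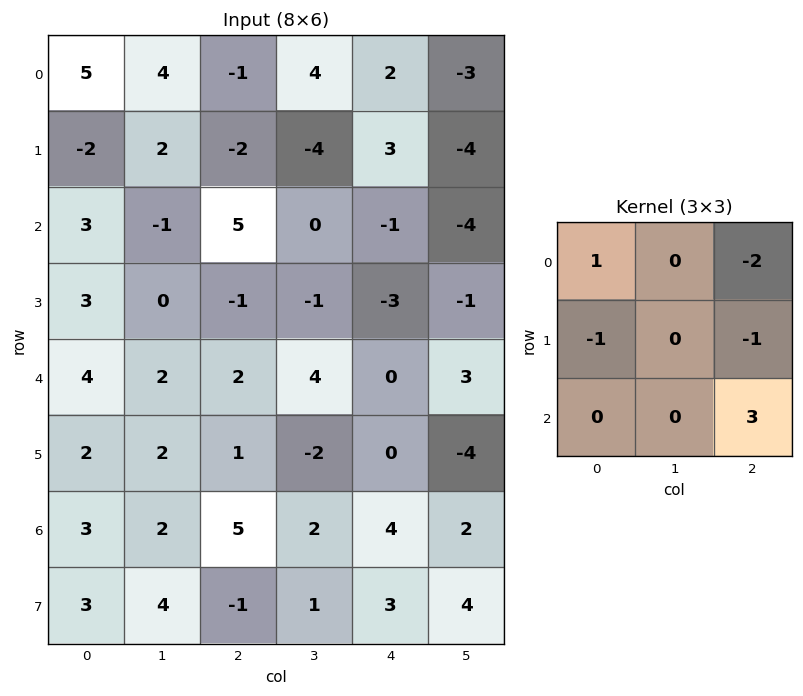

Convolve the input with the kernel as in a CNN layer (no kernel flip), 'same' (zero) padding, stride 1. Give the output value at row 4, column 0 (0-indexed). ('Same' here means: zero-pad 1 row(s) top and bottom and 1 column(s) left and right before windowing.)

4

The receptive field on the zero-padded input at this output position is [0 3 0 / 0 4 2 / 0 2 2]. Elementwise product with the kernel and sum: 0·1 + 0·-2 + 0·-1 + 2·-1 + 2·3.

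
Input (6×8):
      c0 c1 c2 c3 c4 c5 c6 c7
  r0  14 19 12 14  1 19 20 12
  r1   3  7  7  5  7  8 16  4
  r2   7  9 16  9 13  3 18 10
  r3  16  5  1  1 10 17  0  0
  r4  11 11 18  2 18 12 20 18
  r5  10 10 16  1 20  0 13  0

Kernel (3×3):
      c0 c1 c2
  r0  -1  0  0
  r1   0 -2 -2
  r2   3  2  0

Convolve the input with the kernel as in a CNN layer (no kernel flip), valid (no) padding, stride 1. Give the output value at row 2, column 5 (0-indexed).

73

The receptive field on the input at this output position is [3 18 10 / 17 0 0 / 12 20 18]. Elementwise product with the kernel and sum: 3·-1 + 0·-2 + 0·-2 + 12·3 + 20·2.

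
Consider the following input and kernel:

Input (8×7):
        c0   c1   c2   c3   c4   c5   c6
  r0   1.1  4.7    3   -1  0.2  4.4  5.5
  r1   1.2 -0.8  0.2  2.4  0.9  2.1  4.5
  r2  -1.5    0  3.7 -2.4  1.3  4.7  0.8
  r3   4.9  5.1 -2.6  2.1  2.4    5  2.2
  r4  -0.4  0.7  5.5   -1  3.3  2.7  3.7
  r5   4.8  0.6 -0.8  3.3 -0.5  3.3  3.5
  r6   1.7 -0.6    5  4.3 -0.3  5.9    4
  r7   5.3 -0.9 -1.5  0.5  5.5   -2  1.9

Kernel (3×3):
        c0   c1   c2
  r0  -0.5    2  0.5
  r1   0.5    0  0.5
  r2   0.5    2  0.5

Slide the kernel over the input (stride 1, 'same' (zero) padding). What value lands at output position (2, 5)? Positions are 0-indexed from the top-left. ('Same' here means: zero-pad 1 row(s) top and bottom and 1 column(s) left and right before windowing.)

19.35

The receptive field on the zero-padded input at this output position is [0.9 2.1 4.5 / 1.3 4.7 0.8 / 2.4 5 2.2]. Elementwise product with the kernel and sum: 0.9·-0.5 + 2.1·2 + 4.5·0.5 + 1.3·0.5 + 0.8·0.5 + 2.4·0.5 + 5·2 + 2.2·0.5.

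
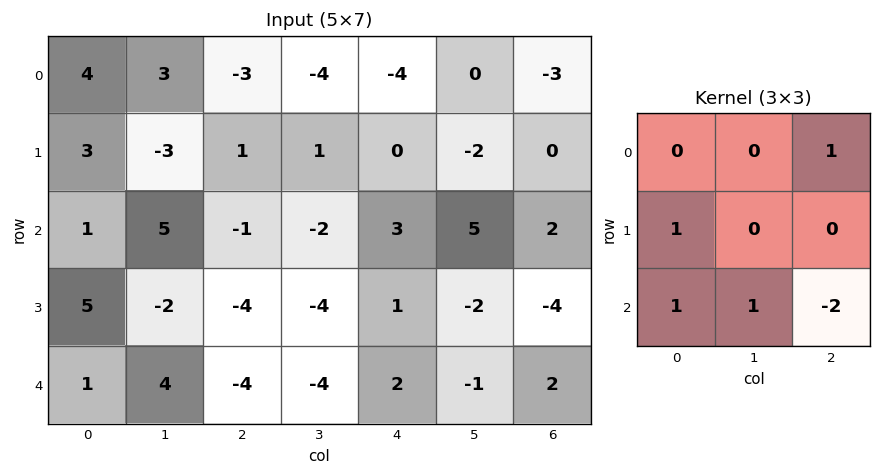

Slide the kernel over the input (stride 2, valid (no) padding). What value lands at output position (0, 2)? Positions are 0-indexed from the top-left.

1

The receptive field on the input at this output position is [-4 0 -3 / 0 -2 0 / 3 5 2]. Elementwise product with the kernel and sum: -3·1 + 0·1 + 3·1 + 5·1 + 2·-2.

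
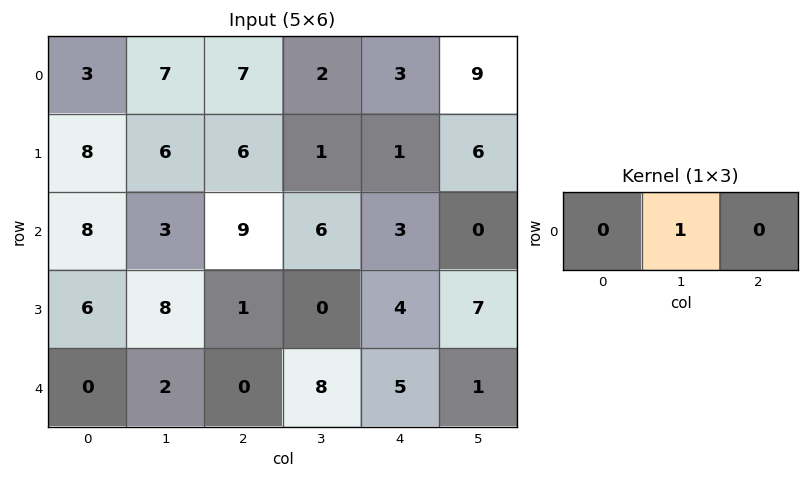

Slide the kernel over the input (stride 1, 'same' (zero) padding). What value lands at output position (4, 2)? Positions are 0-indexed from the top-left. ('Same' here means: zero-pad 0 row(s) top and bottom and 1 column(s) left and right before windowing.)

The receptive field on the zero-padded input at this output position is [2 0 8]. Elementwise product with the kernel and sum: 0·1.

0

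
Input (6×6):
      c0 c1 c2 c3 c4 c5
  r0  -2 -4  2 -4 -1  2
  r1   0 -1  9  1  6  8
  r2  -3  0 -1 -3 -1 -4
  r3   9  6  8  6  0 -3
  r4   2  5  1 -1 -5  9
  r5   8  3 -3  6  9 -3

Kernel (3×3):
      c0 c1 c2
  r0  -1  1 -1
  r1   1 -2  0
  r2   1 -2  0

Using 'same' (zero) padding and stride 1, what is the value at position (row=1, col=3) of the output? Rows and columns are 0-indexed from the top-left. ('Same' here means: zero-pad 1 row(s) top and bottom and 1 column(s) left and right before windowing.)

7

The receptive field on the zero-padded input at this output position is [2 -4 -1 / 9 1 6 / -1 -3 -1]. Elementwise product with the kernel and sum: 2·-1 + -4·1 + -1·-1 + 9·1 + 1·-2 + -1·1 + -3·-2.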